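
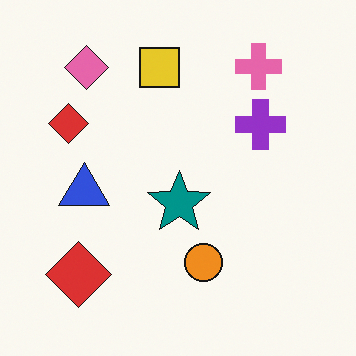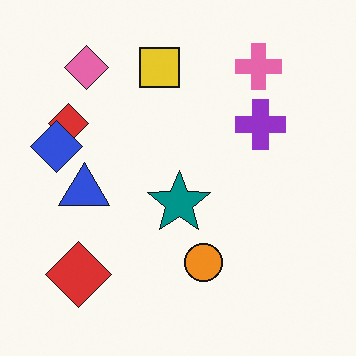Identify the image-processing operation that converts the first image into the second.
Overlaid with an additional blue diamond.

A blue diamond appears in the second image that is absent from the first.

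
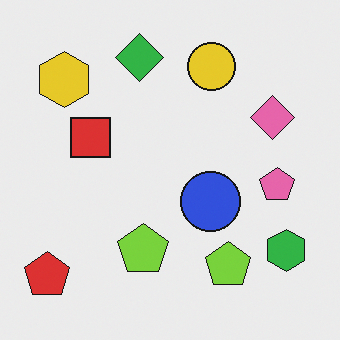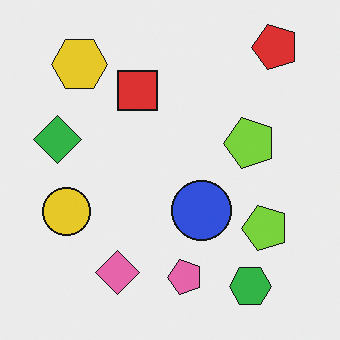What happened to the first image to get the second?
This is the original image transposed (reflected across the top-left ↔ bottom-right diagonal).

Shapes have swapped their row and column positions — what was in the top-right is now in the bottom-left — a diagonal reflection.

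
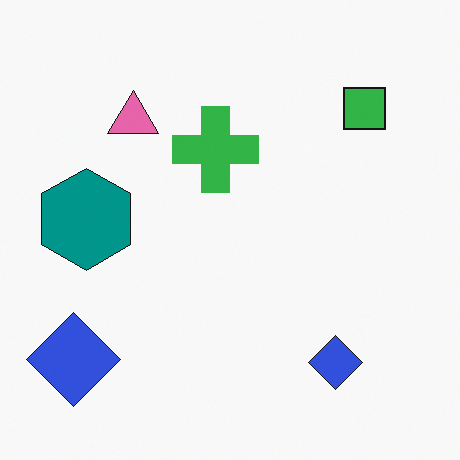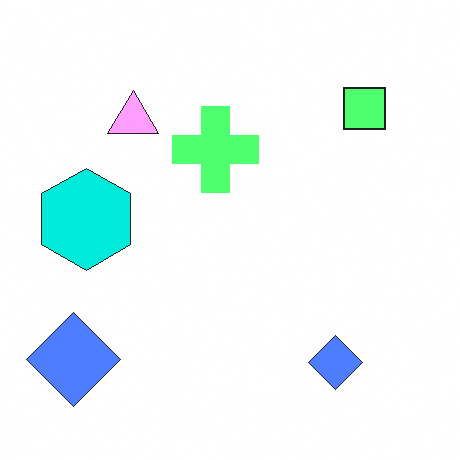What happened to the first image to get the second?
It was substantially brightened.

Every pixel — background and shapes alike — is uniformly brightened.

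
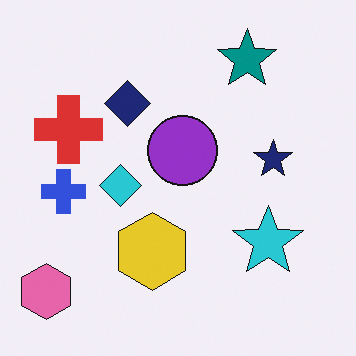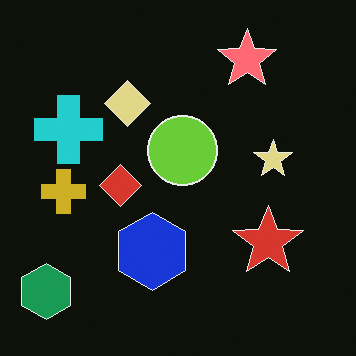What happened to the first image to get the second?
The second image is the first color-inverted (negative).

The light background has become dark and every shape's color is its complement — a photographic negative.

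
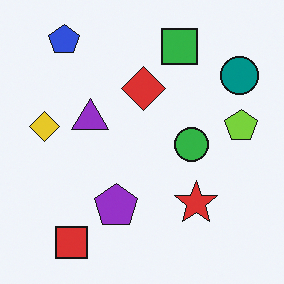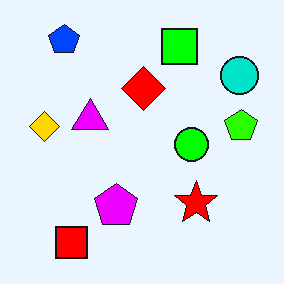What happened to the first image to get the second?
The second image is the first made much more vivid (saturation change).

All colors are more vivid — a global saturation change.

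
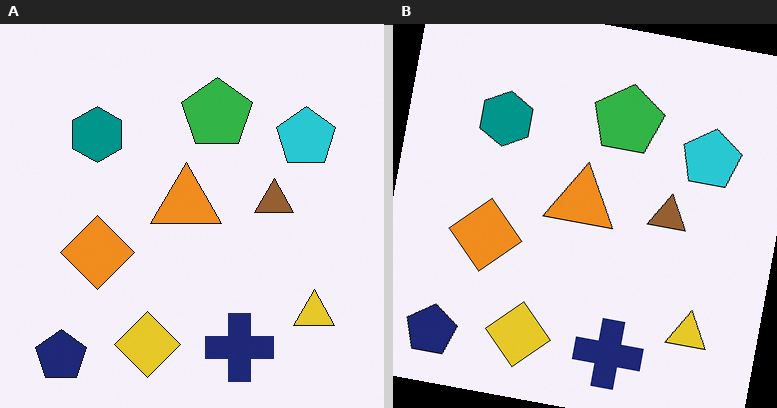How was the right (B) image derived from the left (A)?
This is the original image rotated clockwise by a few degrees.

Every shape is tilted by the same angle and the image corners show triangular fill wedges — a whole-image rotation by a non-right angle.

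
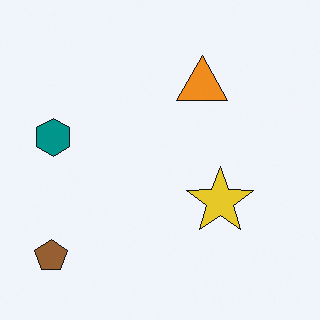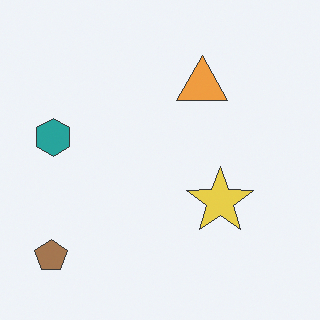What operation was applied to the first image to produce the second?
The second image is the first given slightly reduced contrast.

Tones are pushed toward mid-grey across the whole image — a global contrast change.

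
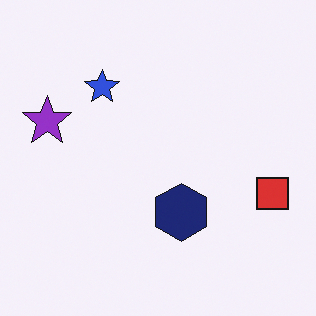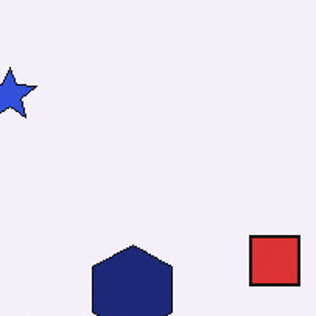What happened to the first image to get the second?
Cropped slightly and scaled back up.

The visible shapes are larger and the field of view is narrower; shapes near the original edges may be partly or wholly outside the frame — a crop-and-rescale.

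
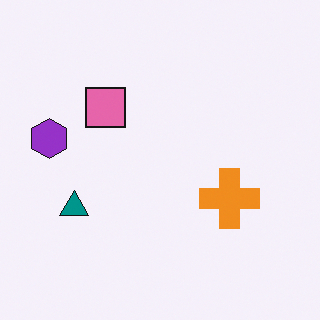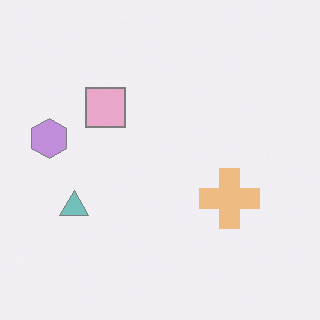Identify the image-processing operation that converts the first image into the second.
It was washed out (contrast reduced).

Tones are pushed toward mid-grey across the whole image — a global contrast change.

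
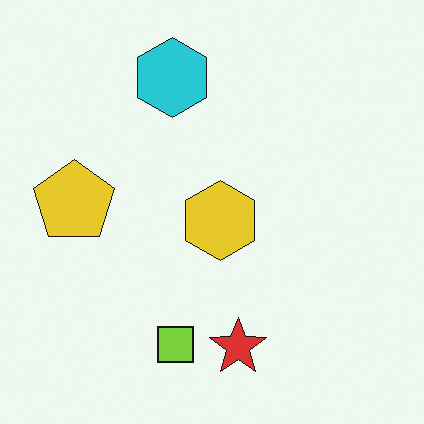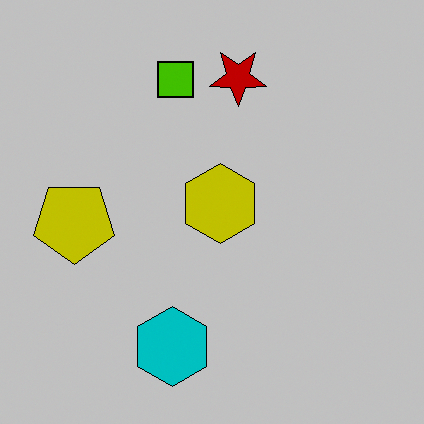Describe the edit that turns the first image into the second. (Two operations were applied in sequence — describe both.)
This is the original image flipped vertically (top ↔ bottom), then aggressively posterized.

The cyan hexagon is in the top of the first image and the bottom of the second — shapes on opposite sides of the horizontal midline have swapped in a mirror flip. Each flat color has snapped to a coarser quantized level — most visibly, the near-white background has dropped to a flat grey.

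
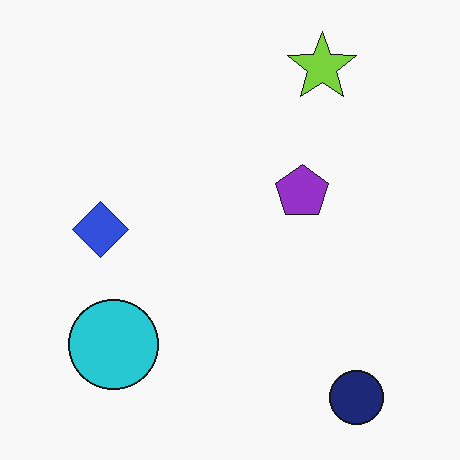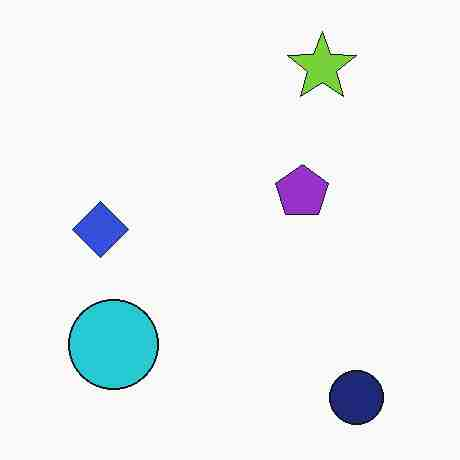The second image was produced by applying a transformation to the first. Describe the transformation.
The transformation is: degraded with heavy JPEG compression.

Blocky 8×8 compression artifacts appear around shape edges and the flat background shows ringing — characteristic JPEG degradation.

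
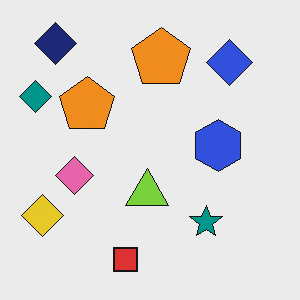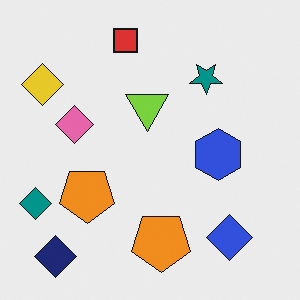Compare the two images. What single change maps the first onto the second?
The second image is the first flipped vertically (top ↔ bottom).

The red square is in the bottom of the first image and the top of the second — shapes on opposite sides of the horizontal midline have swapped in a mirror flip.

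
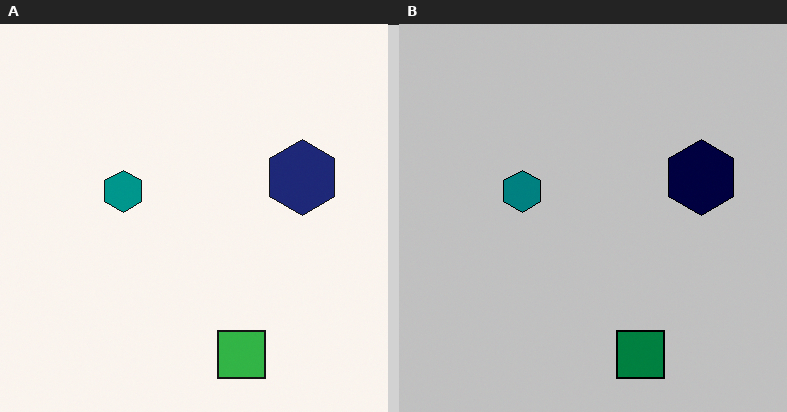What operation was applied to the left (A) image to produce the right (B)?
It was heavily posterized to just a handful of flat colors.

Each flat color has snapped to a coarser quantized level — most visibly, the near-white background has dropped to a flat grey.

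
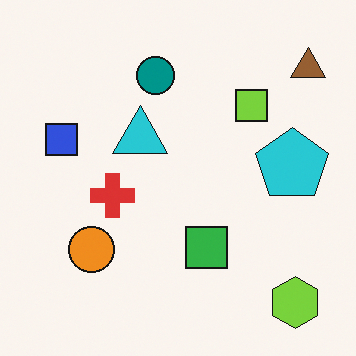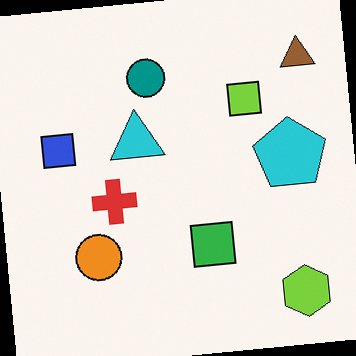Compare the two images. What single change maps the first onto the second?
The second image is the first rotated counter-clockwise by a few degrees.

Every shape is tilted by the same angle and the image corners show triangular fill wedges — a whole-image rotation by a non-right angle.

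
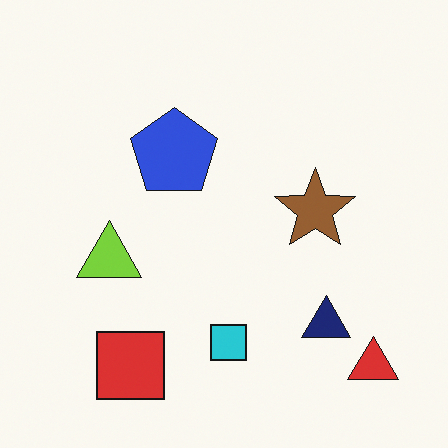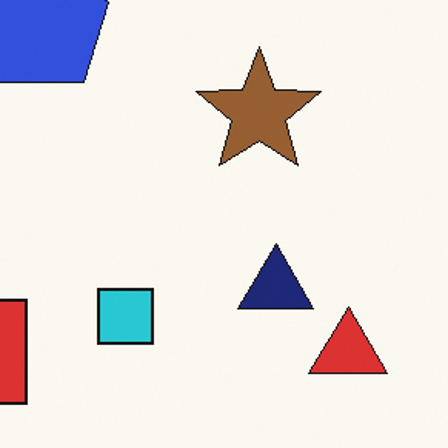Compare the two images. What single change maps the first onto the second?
The second image is the first cropped slightly and scaled back up.

The visible shapes are larger and the field of view is narrower; shapes near the original edges may be partly or wholly outside the frame — a crop-and-rescale.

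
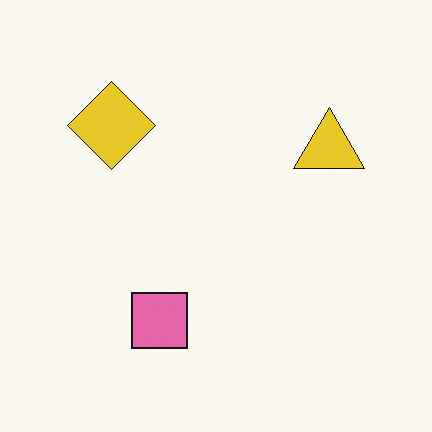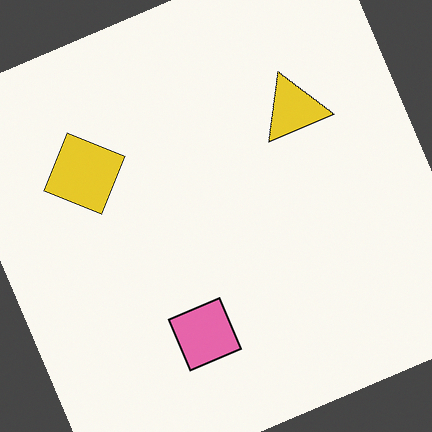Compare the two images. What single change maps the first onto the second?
This is the original image rotated counter-clockwise by a clearly visible amount.

Every shape is tilted by the same angle and the image corners show triangular fill wedges — a whole-image rotation by a non-right angle.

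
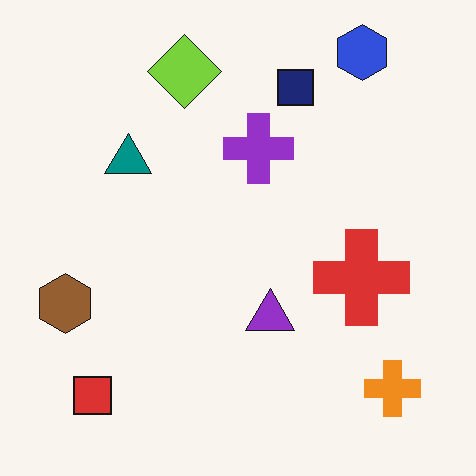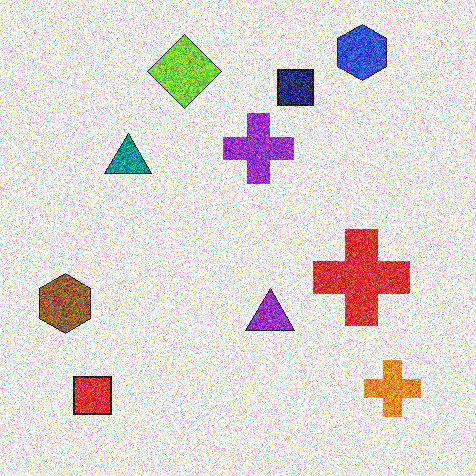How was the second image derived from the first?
It was degraded with heavy additive noise.

Random speckle covers the whole image, including the flat background.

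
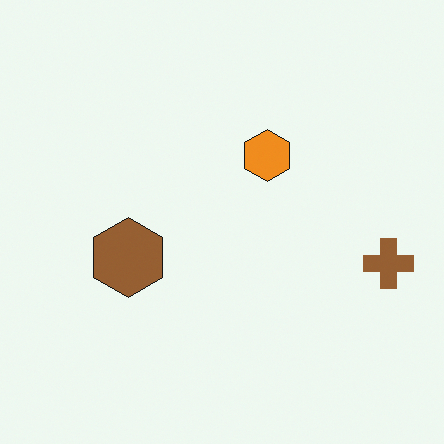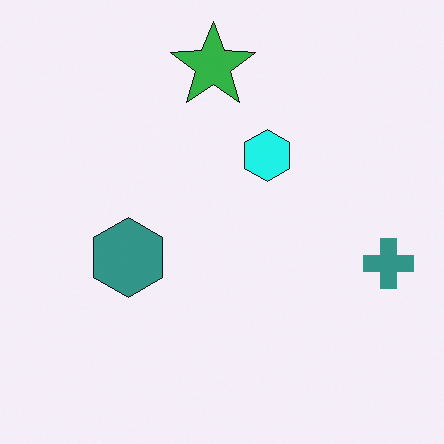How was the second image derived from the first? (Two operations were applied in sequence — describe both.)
It was hue-shifted by a moderate amount, then overlaid with an additional green star.

Every shape's color has rotated by the same amount around the hue wheel — a uniform hue shift. A green star appears in the second image that is absent from the first.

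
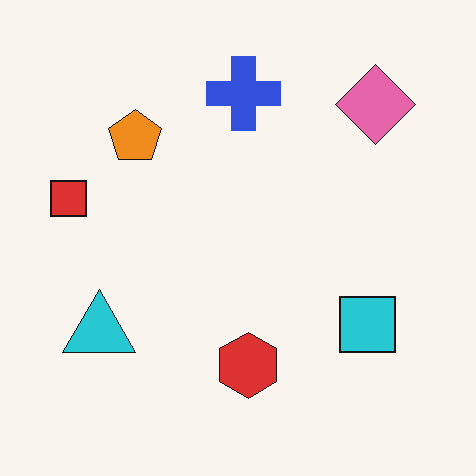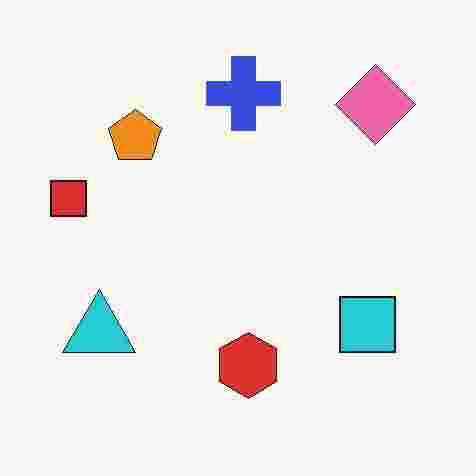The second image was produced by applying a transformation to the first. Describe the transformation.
This is the original image heavily JPEG-compressed with obvious blocking artifacts.

Blocky 8×8 compression artifacts appear around shape edges and the flat background shows ringing — characteristic JPEG degradation.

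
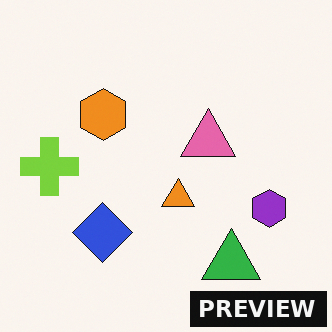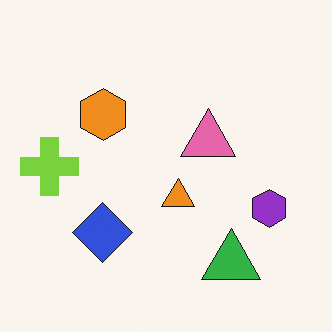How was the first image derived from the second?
The image was watermarked with the text "PREVIEW" in the lower-right corner.

A dark label reading "PREVIEW" appears in the lower-right corner.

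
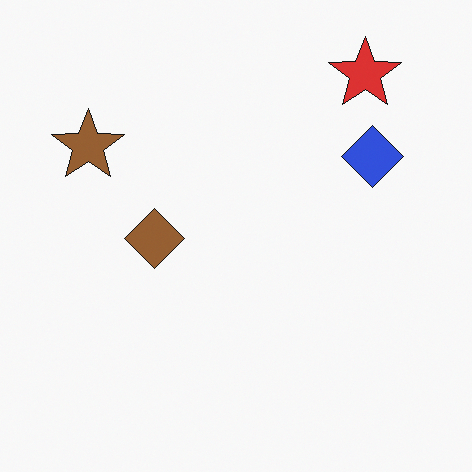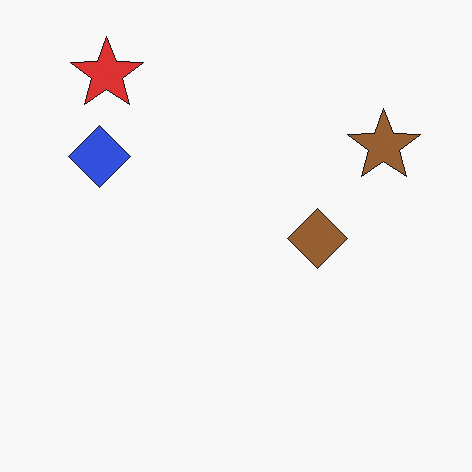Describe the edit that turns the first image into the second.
The image was flipped horizontally (left ↔ right).

The brown star is in the top-left of the first image and the top-right of the second — shapes on opposite sides of the vertical midline have swapped in a mirror flip.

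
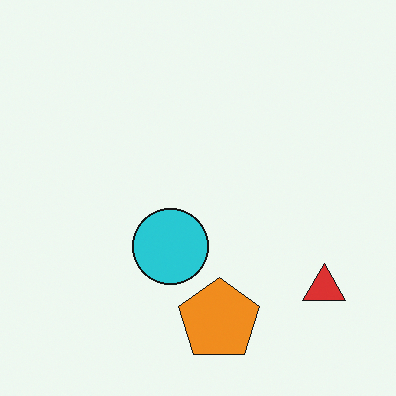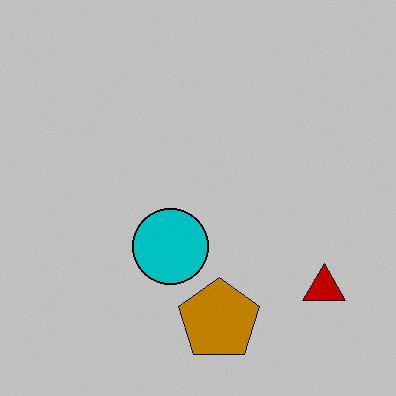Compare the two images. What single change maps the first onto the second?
The image was heavily posterized to just a handful of flat colors.

Each flat color has snapped to a coarser quantized level — most visibly, the near-white background has dropped to a flat grey.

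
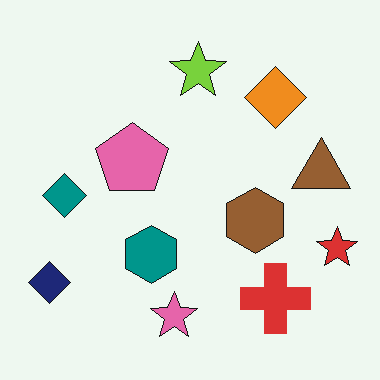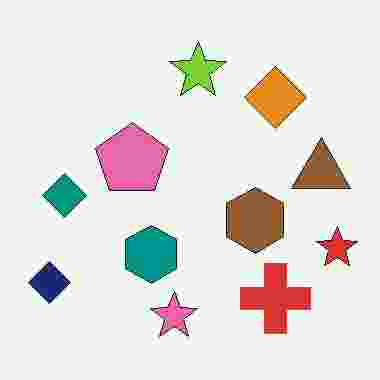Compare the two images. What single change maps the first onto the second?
The second image is the first heavily JPEG-compressed with obvious blocking artifacts.

Blocky 8×8 compression artifacts appear around shape edges and the flat background shows ringing — characteristic JPEG degradation.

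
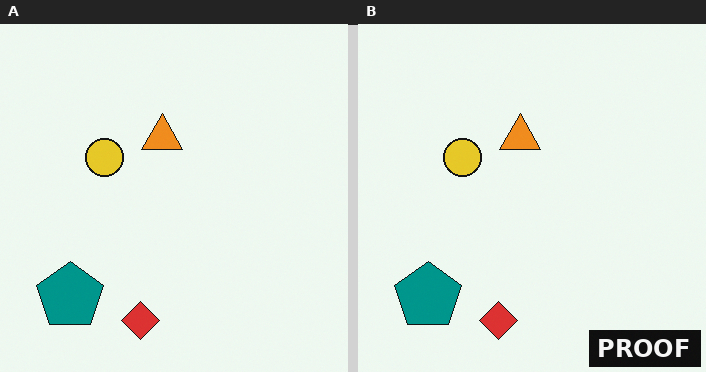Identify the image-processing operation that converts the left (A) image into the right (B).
The right (B) image is the left (A) watermarked with the text "PROOF" in the lower-right corner.

A dark label reading "PROOF" appears in the lower-right corner.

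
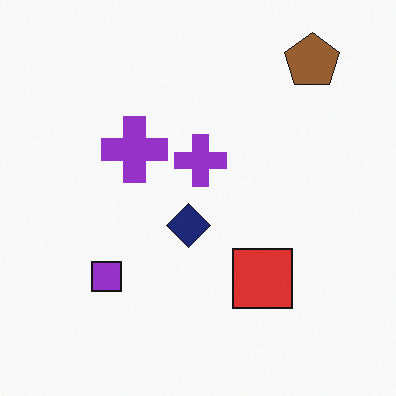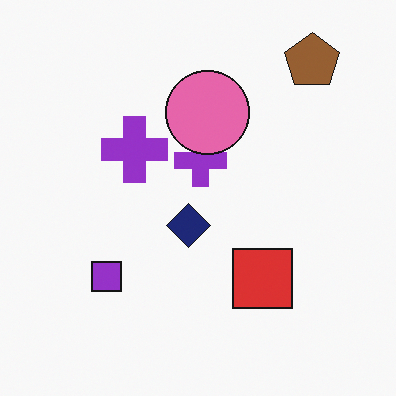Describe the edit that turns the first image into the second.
It was overlaid with an additional pink circle.

A pink circle appears in the second image that is absent from the first.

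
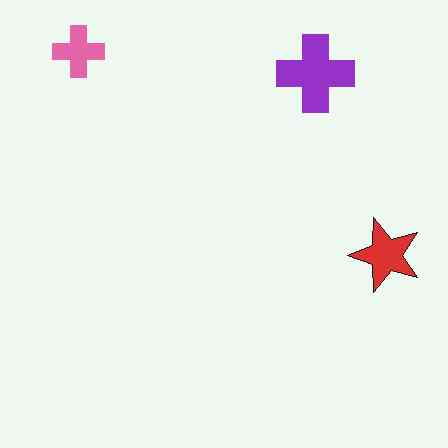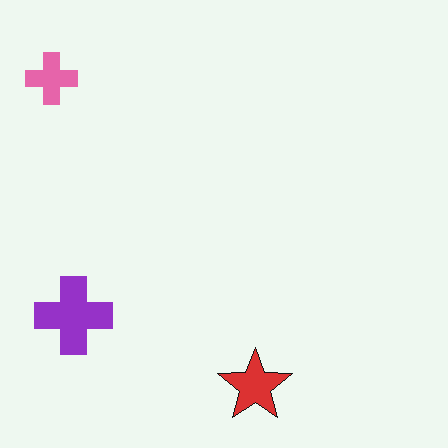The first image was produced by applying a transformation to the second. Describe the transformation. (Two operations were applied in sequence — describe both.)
This is the original image JPEG-compressed with visible artifacts, then transposed (reflected across the top-left ↔ bottom-right diagonal).

Blocky 8×8 compression artifacts appear around shape edges and the flat background shows ringing — characteristic JPEG degradation. Shapes have swapped their row and column positions — what was in the top-right is now in the bottom-left — a diagonal reflection.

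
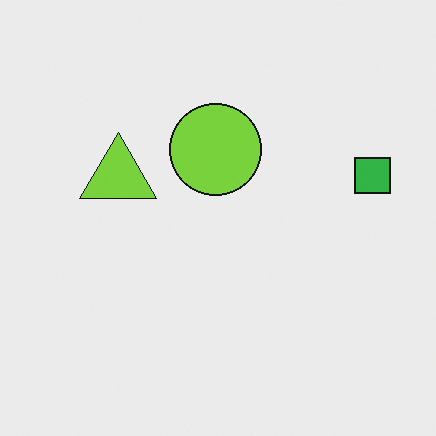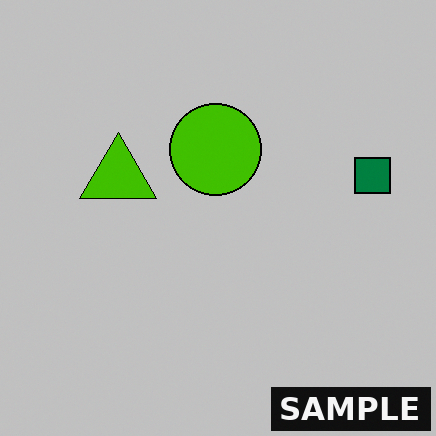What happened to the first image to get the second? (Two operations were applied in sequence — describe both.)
The transformation is: aggressively posterized, then watermarked with the text "SAMPLE" in the lower-right corner.

Each flat color has snapped to a coarser quantized level — most visibly, the near-white background has dropped to a flat grey. A dark label reading "SAMPLE" appears in the lower-right corner.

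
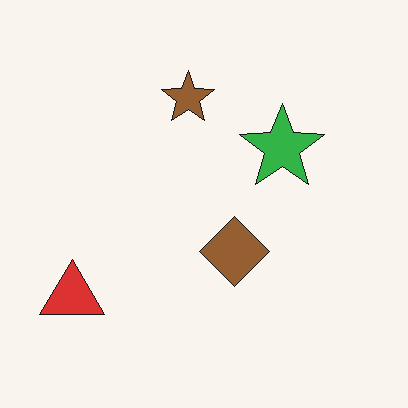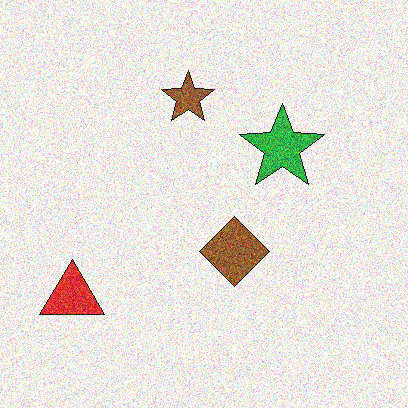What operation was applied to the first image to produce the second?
It was degraded with heavy additive noise.

Random speckle covers the whole image, including the flat background.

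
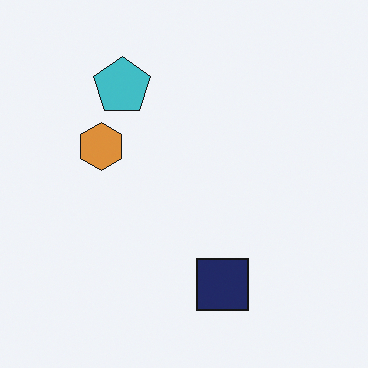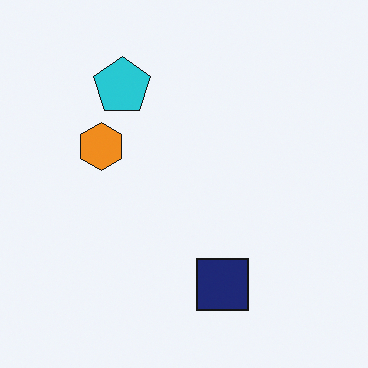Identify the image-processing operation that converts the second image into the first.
The first image is the second slightly desaturated.

All colors are more muted and greyish — a global saturation change.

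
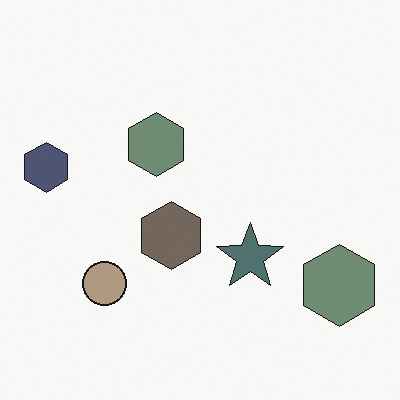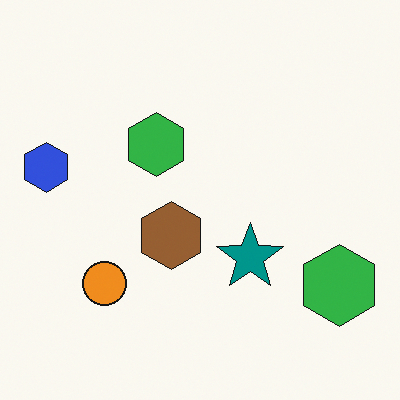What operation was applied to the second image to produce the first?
Made much more muted (saturation change).

All colors are more muted and greyish — a global saturation change.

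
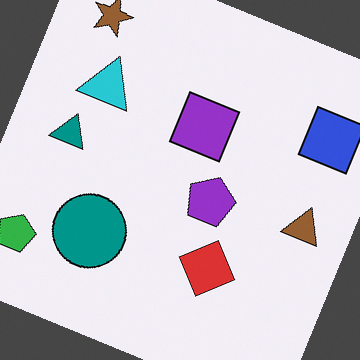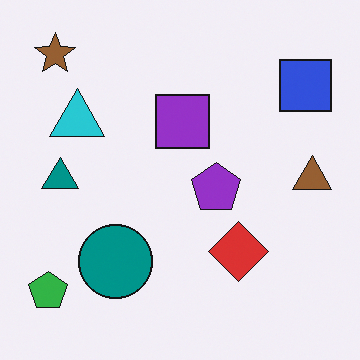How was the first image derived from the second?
This is the original image rotated clockwise by a moderate amount.

Every shape is tilted by the same angle and the image corners show triangular fill wedges — a whole-image rotation by a non-right angle.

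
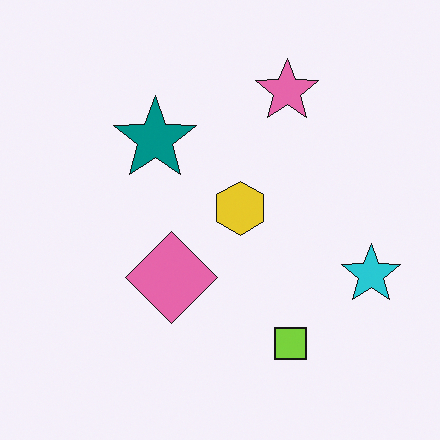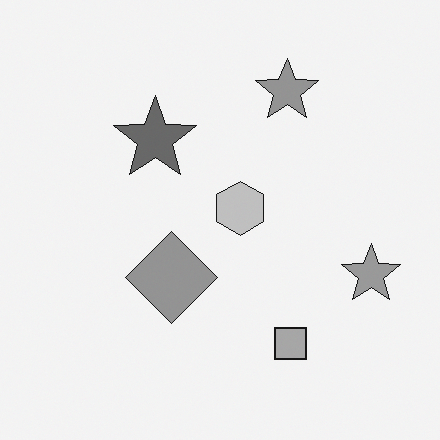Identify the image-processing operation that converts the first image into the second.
The second image is the first converted to grayscale.

All color is removed — every shape is now a shade of grey.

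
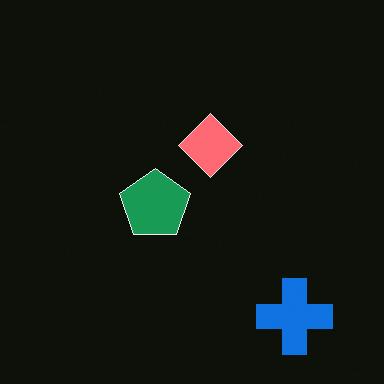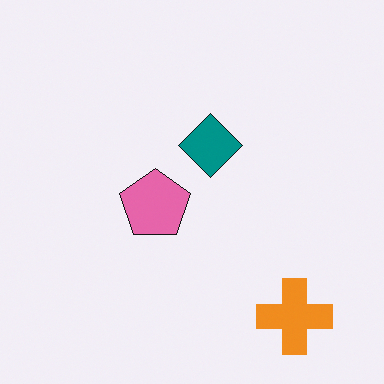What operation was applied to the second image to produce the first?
The image was color-inverted (negative).

The light background has become dark and every shape's color is its complement — a photographic negative.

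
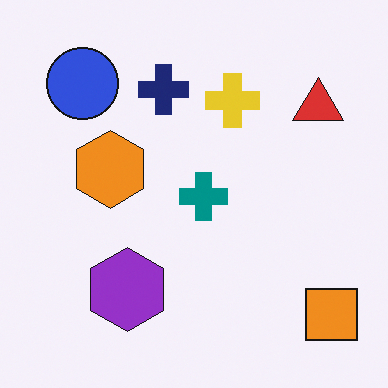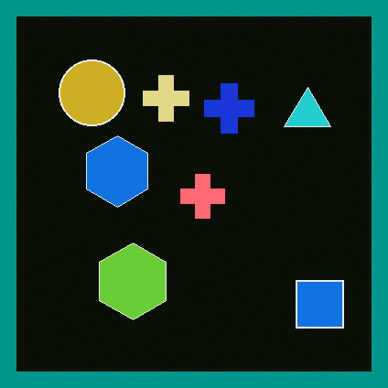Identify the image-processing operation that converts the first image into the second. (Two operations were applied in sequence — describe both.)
Color-inverted (negative), then framed with a teal border.

The light background has become dark and every shape's color is its complement — a photographic negative. A solid teal frame runs around the edge of the second image, with the content slightly shrunk inside it.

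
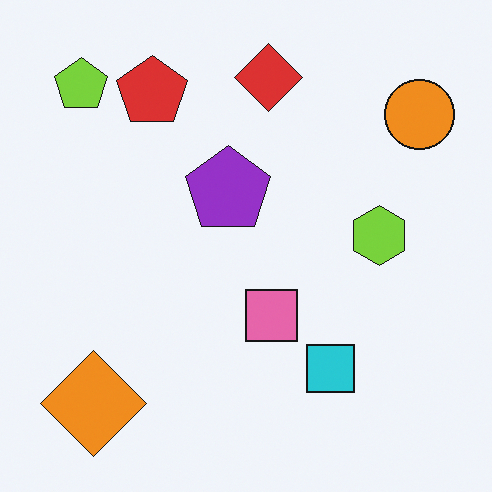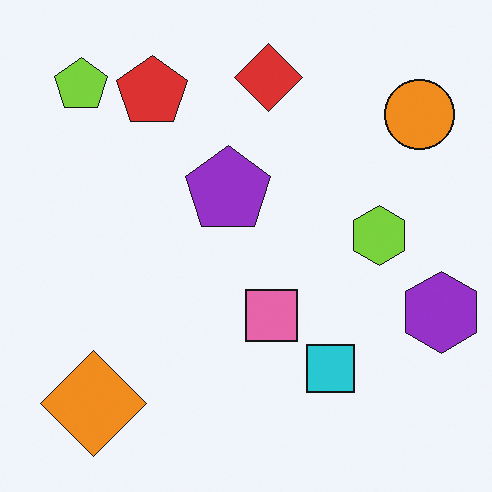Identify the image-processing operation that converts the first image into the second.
The second image is the first overlaid with an additional purple hexagon.

A purple hexagon appears in the second image that is absent from the first.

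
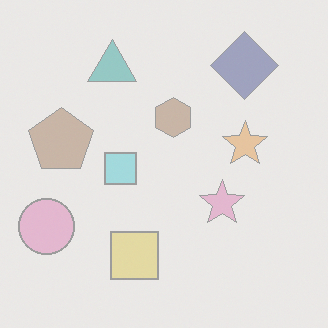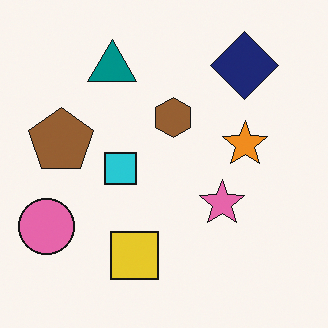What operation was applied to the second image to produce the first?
The image was washed out (contrast reduced).

Tones are pushed toward mid-grey across the whole image — a global contrast change.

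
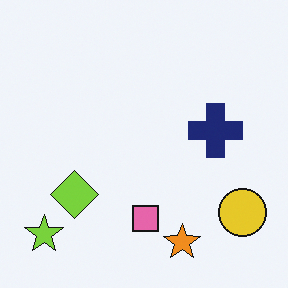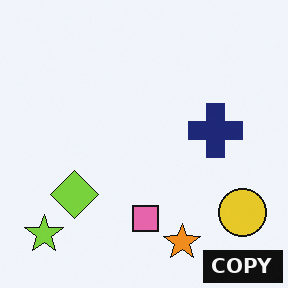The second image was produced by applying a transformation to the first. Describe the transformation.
Watermarked with the text "COPY" in the lower-right corner.

A dark label reading "COPY" appears in the lower-right corner.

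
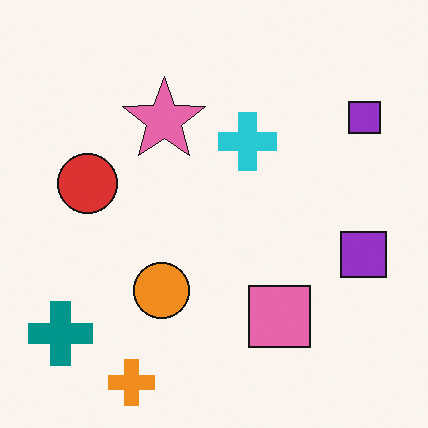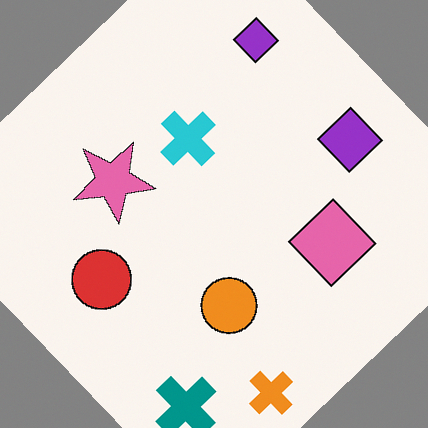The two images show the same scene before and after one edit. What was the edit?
Rotated counter-clockwise by a large amount — several tens of degrees.

Every shape is tilted by the same angle and the image corners show triangular fill wedges — a whole-image rotation by a non-right angle.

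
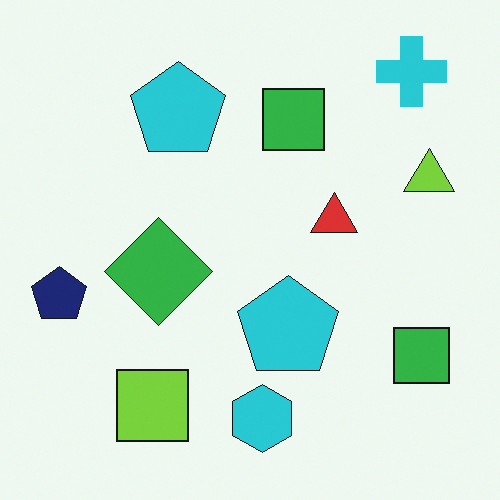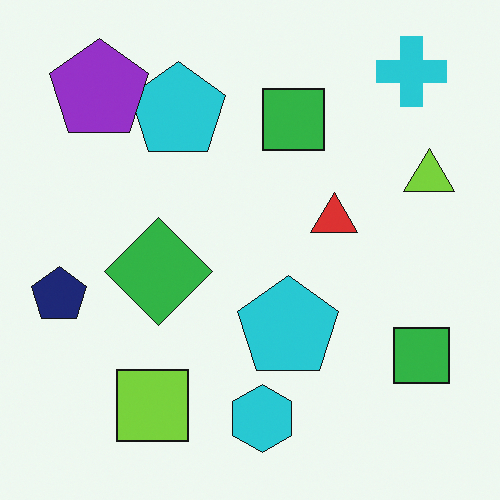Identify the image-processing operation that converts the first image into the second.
This is the original image overlaid with an additional purple pentagon.

A purple pentagon appears in the second image that is absent from the first.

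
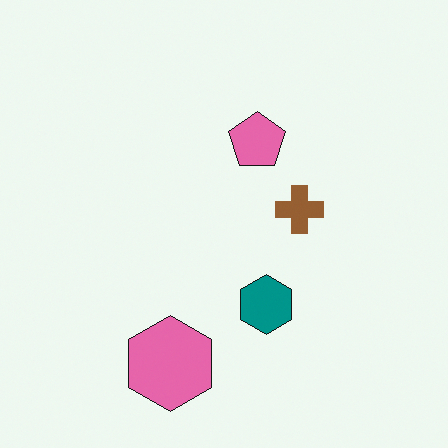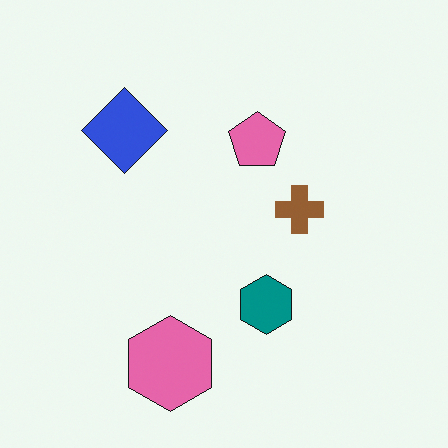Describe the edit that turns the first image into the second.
The image was overlaid with an additional blue diamond.

A blue diamond appears in the second image that is absent from the first.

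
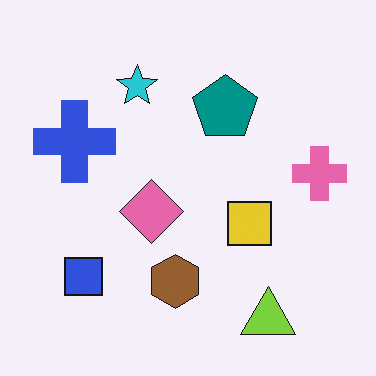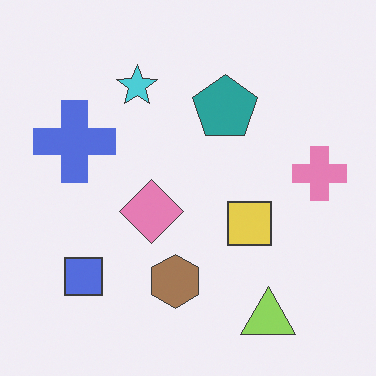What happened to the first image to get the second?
The transformation is: given slightly reduced contrast.

Tones are pushed toward mid-grey across the whole image — a global contrast change.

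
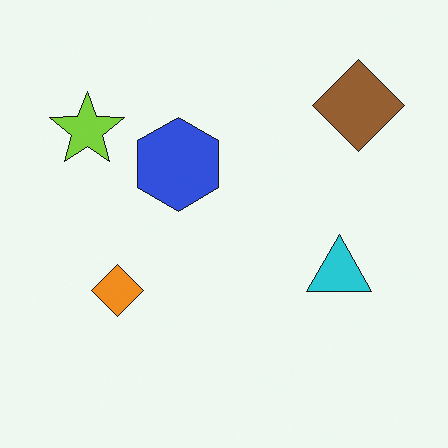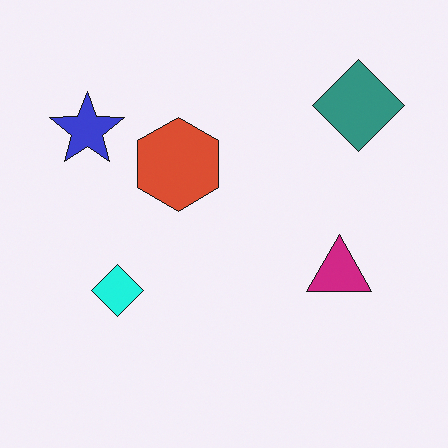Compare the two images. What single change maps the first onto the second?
Hue-shifted noticeably.

Every shape's color has rotated by the same amount around the hue wheel — a uniform hue shift.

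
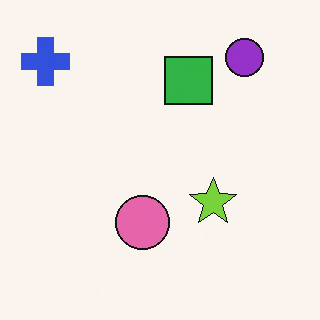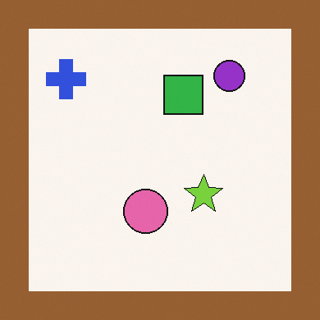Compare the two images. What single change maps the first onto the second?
Framed with a brown border.

A solid brown frame runs around the edge of the second image, with the content slightly shrunk inside it.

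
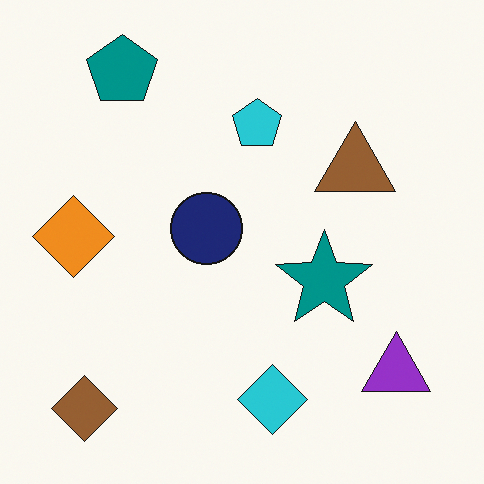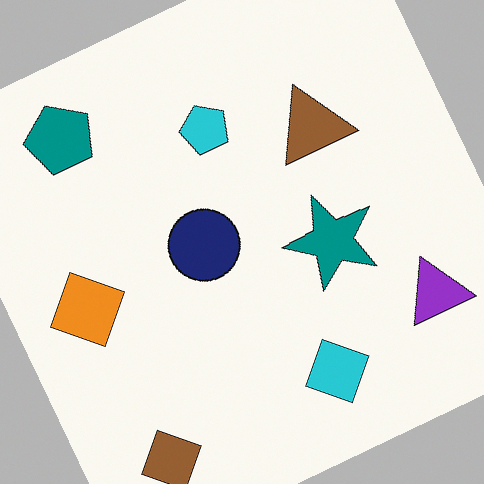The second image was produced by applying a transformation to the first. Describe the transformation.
This is the original image rotated counter-clockwise by a moderate amount.

Every shape is tilted by the same angle and the image corners show triangular fill wedges — a whole-image rotation by a non-right angle.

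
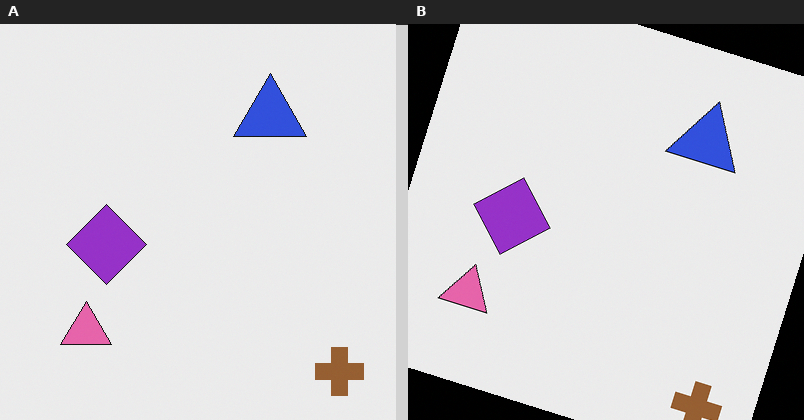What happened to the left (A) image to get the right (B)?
The right (B) image is the left (A) rotated clockwise by a clearly visible amount.

Every shape is tilted by the same angle and the image corners show triangular fill wedges — a whole-image rotation by a non-right angle.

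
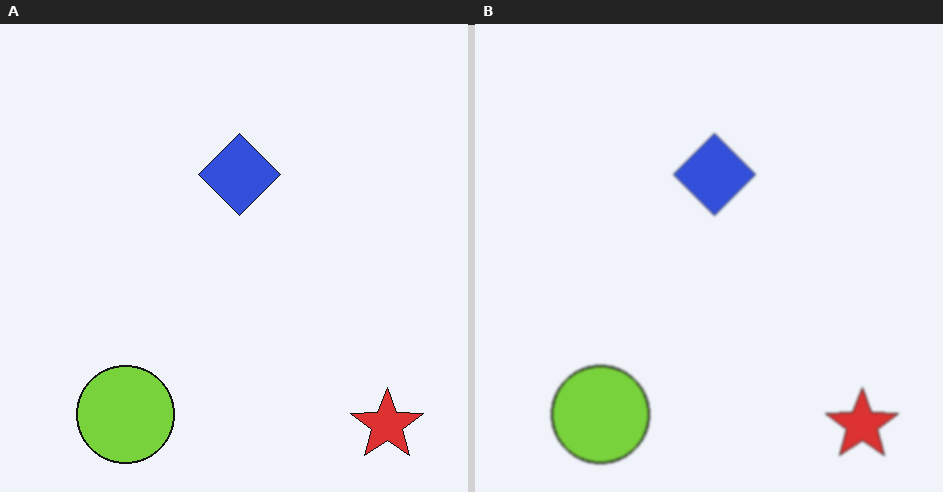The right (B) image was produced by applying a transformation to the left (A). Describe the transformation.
Slightly softened.

Shape edges and outlines are uniformly softened across the whole image.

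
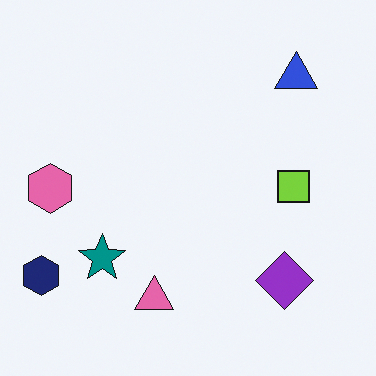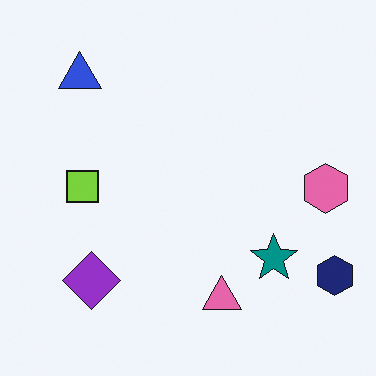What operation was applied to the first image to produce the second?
Flipped horizontally (left ↔ right).

The navy hexagon is in the bottom-left of the first image and the bottom-right of the second — shapes on opposite sides of the vertical midline have swapped in a mirror flip.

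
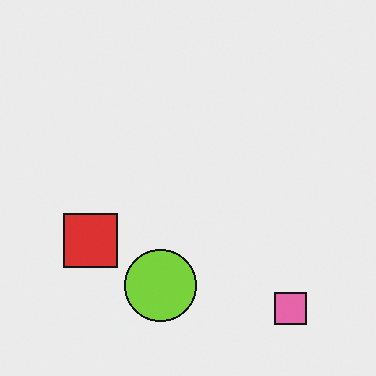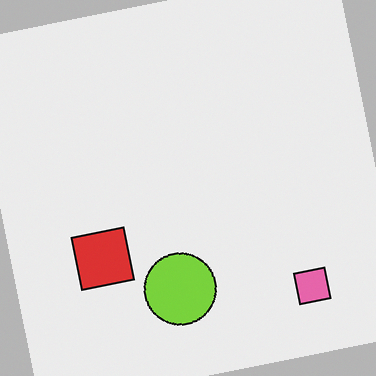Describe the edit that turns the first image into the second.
The image was rotated counter-clockwise by a few degrees.

Every shape is tilted by the same angle and the image corners show triangular fill wedges — a whole-image rotation by a non-right angle.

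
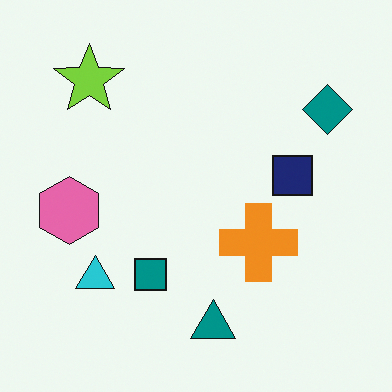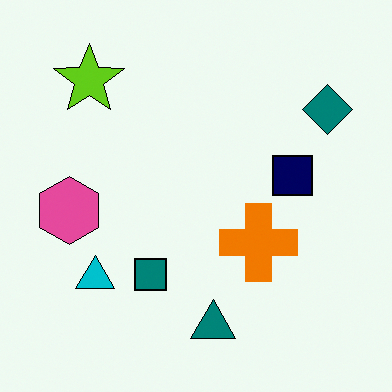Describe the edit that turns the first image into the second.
The transformation is: given slightly increased contrast.

Tones are pushed away from mid-grey across the whole image — a global contrast change.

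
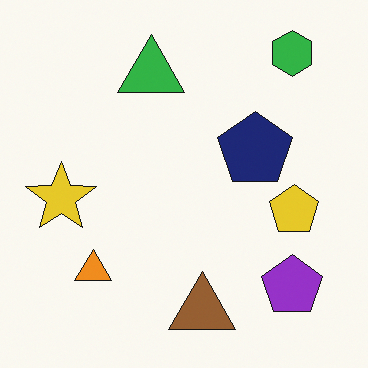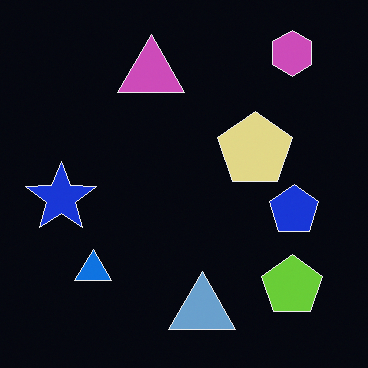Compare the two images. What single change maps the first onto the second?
The second image is the first color-inverted (negative).

The light background has become dark and every shape's color is its complement — a photographic negative.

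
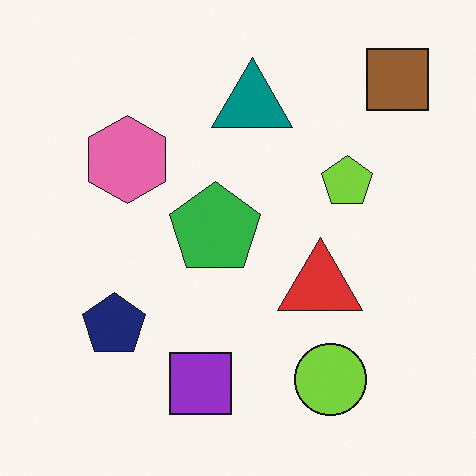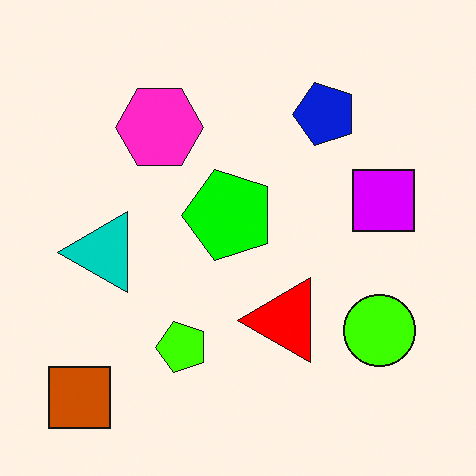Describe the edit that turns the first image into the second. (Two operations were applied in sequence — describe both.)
Transposed (reflected across the top-left ↔ bottom-right diagonal), then heavily oversaturated.

Shapes have swapped their row and column positions — what was in the top-right is now in the bottom-left — a diagonal reflection. All colors are more vivid — a global saturation change.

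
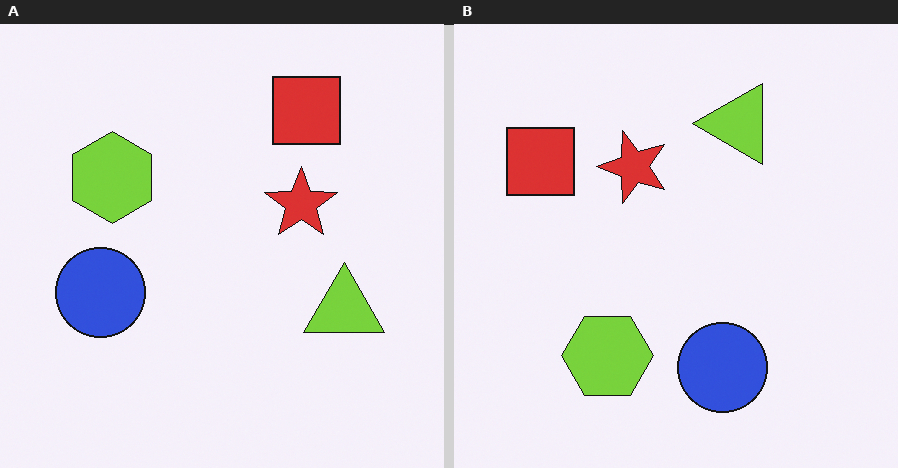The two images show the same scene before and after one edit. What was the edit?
The transformation is: rotated 90° counter-clockwise.

The red square sits in the top-right of the left (A) image and the top-left of the right (B) — consistent with a whole-image 90° counter-clockwise rotation.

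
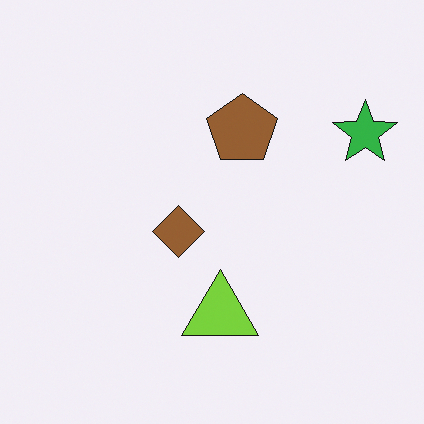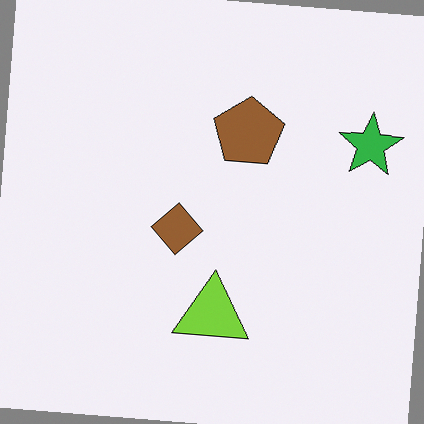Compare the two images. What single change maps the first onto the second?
It was rotated clockwise by a slight angle.

Every shape is tilted by the same angle and the image corners show triangular fill wedges — a whole-image rotation by a non-right angle.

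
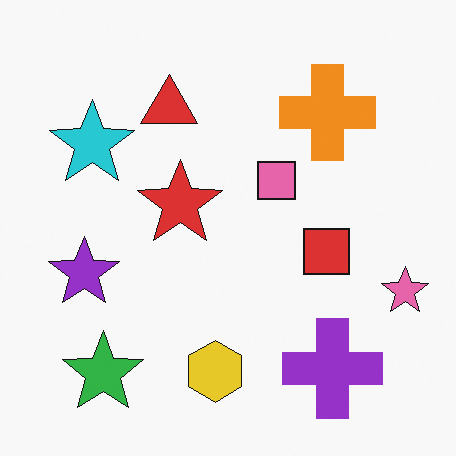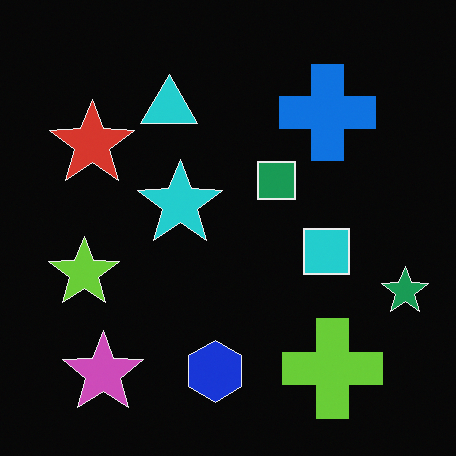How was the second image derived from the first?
This is the original image color-inverted (negative).

The light background has become dark and every shape's color is its complement — a photographic negative.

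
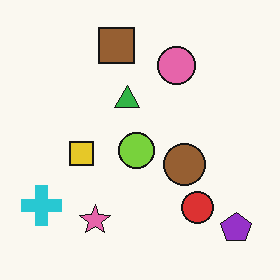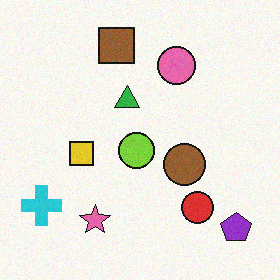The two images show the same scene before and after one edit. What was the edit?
It was degraded with subtle gaussian noise.

Random speckle covers the whole image, including the flat background.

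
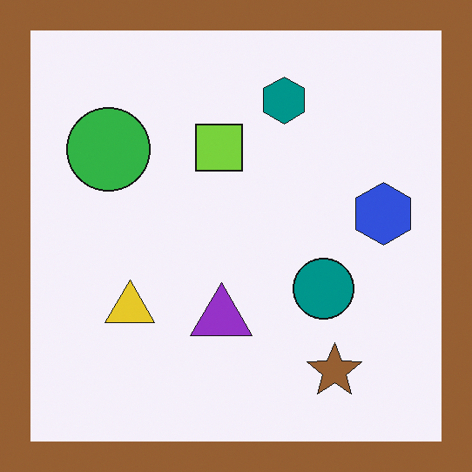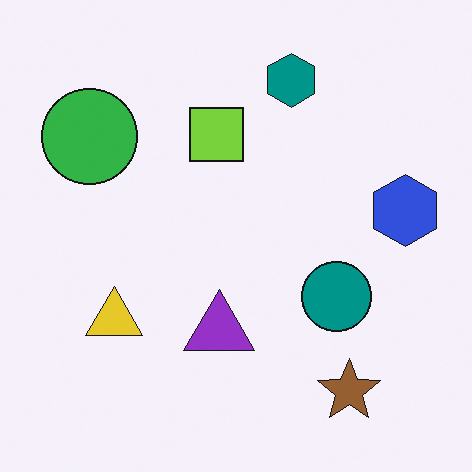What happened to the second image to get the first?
The transformation is: framed with a brown border.

A solid brown frame runs around the edge of the first image, with the content slightly shrunk inside it.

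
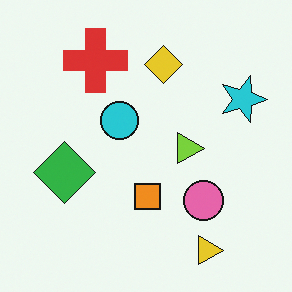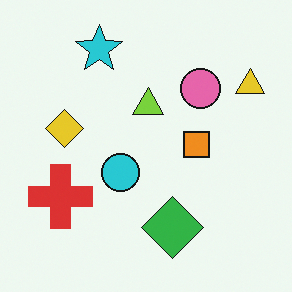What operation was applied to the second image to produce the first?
The image was rotated 90° clockwise.

The yellow triangle sits in the top-right of the second image and the bottom-right of the first — consistent with a whole-image 90° clockwise rotation.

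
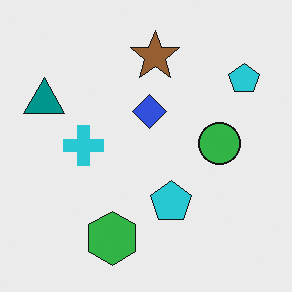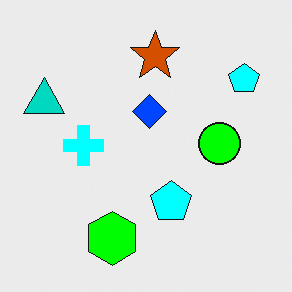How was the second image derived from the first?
This is the original image heavily oversaturated.

All colors are more vivid — a global saturation change.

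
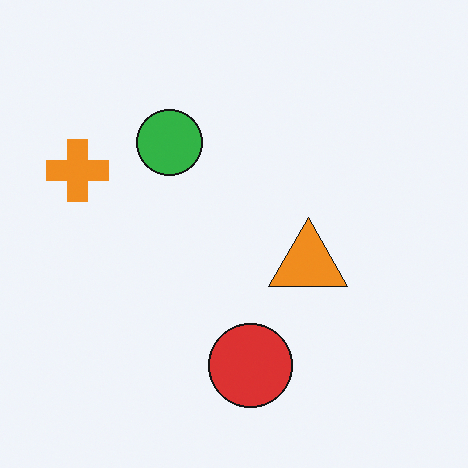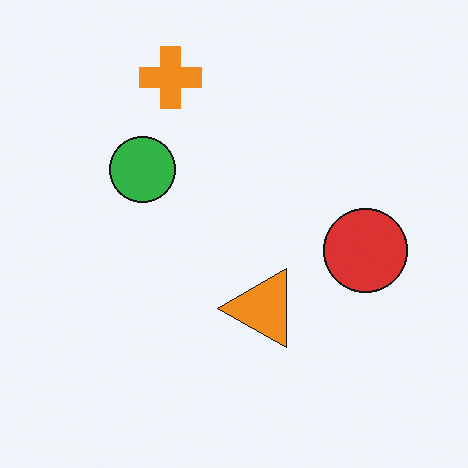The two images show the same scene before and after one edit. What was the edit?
The second image is the first transposed (reflected across the top-left ↔ bottom-right diagonal).

Shapes have swapped their row and column positions — what was in the top-right is now in the bottom-left — a diagonal reflection.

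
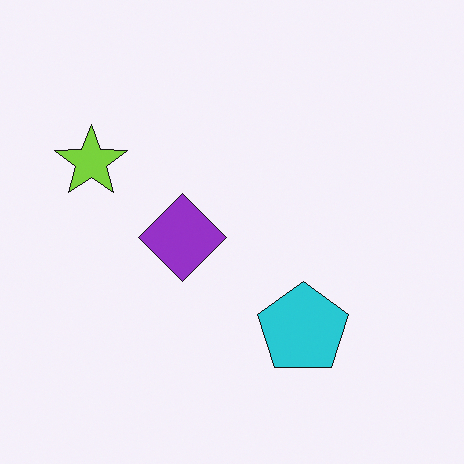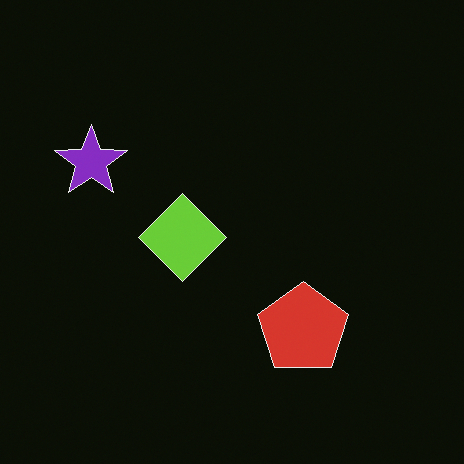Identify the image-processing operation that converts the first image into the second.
The second image is the first color-inverted (negative).

The light background has become dark and every shape's color is its complement — a photographic negative.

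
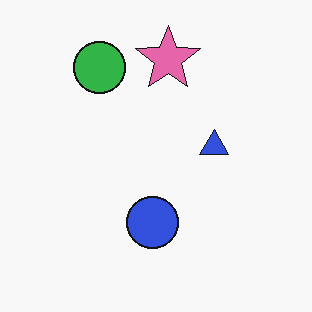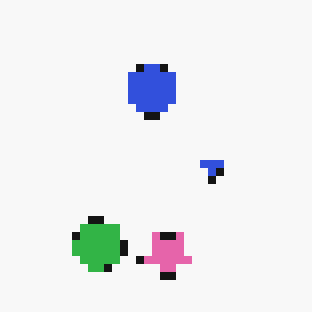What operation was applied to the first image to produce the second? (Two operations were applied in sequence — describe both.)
The second image is the first pixelated into visible square blocks, then flipped vertically (top ↔ bottom).

Shapes are reduced to large square blocks; fine edges and outlines are lost — a downscale-then-upscale (mosaic) effect. The pink star is in the top of the first image and the bottom of the second — shapes on opposite sides of the horizontal midline have swapped in a mirror flip.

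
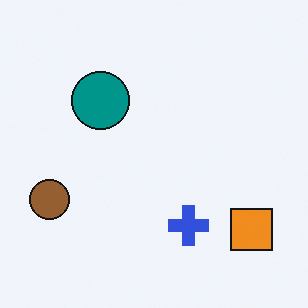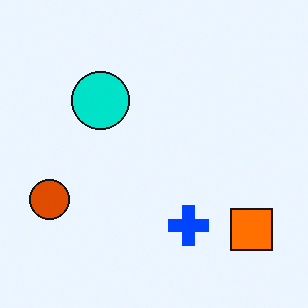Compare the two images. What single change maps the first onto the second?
It was made much more vivid (saturation change).

All colors are more vivid — a global saturation change.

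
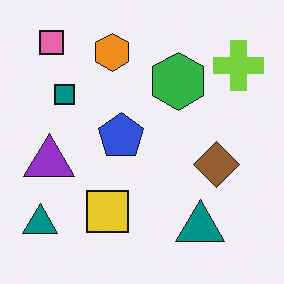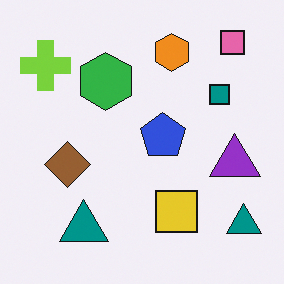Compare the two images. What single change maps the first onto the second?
The image was flipped horizontally (left ↔ right).

The lime cross is in the top-right of the first image and the top-left of the second — shapes on opposite sides of the vertical midline have swapped in a mirror flip.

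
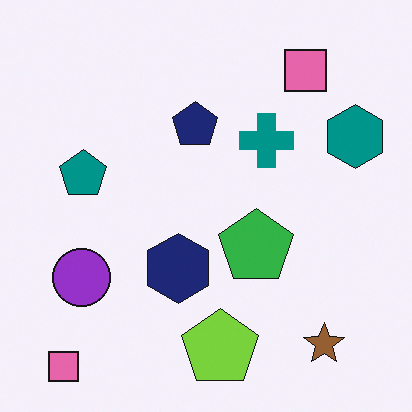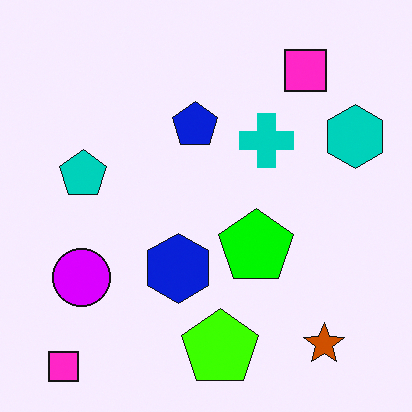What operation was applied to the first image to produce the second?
The image was heavily oversaturated.

All colors are more vivid — a global saturation change.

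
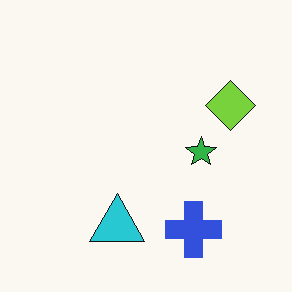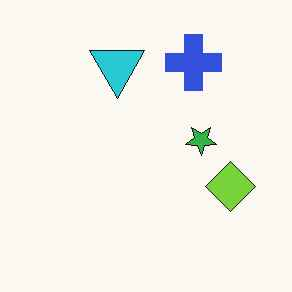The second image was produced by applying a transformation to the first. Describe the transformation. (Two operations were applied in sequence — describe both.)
The second image is the first flipped vertically (top ↔ bottom), then JPEG-compressed with visible artifacts.

The blue cross is in the bottom of the first image and the top of the second — shapes on opposite sides of the horizontal midline have swapped in a mirror flip. Blocky 8×8 compression artifacts appear around shape edges and the flat background shows ringing — characteristic JPEG degradation.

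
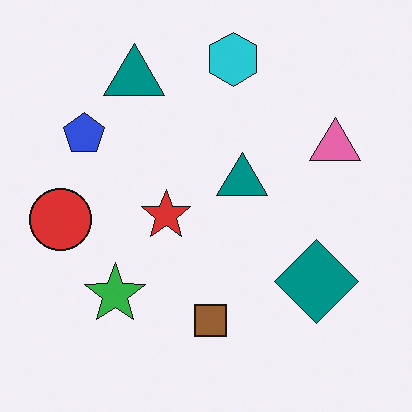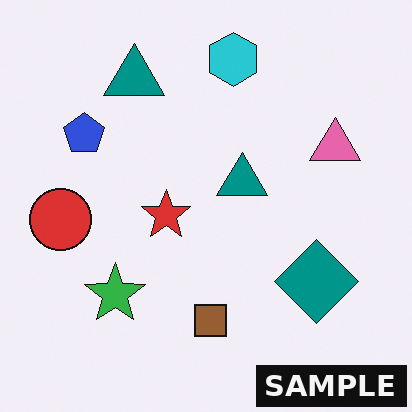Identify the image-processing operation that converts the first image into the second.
It was watermarked with the text "SAMPLE" in the lower-right corner.

A dark label reading "SAMPLE" appears in the lower-right corner.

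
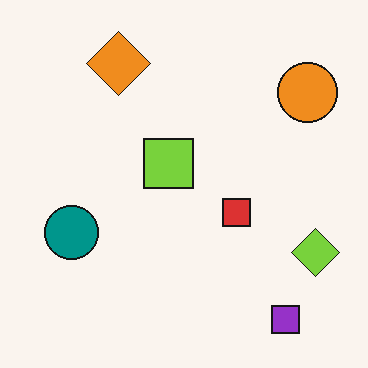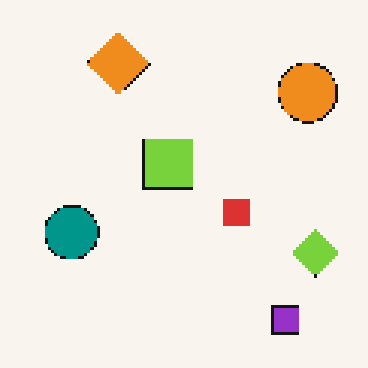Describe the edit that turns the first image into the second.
Lightly pixelated (a mild mosaic effect).

Shapes are reduced to large square blocks; fine edges and outlines are lost — a downscale-then-upscale (mosaic) effect.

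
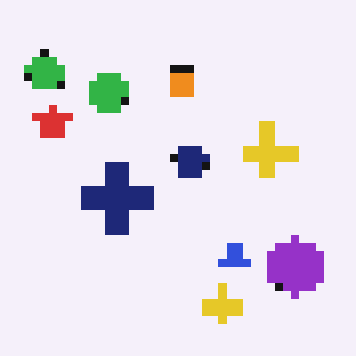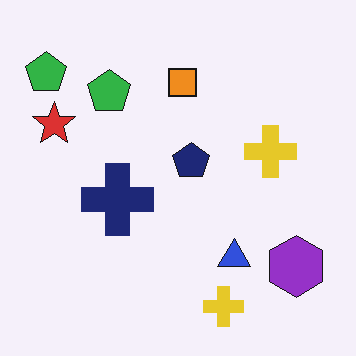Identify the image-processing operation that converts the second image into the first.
It was moderately pixelated.

Shapes are reduced to large square blocks; fine edges and outlines are lost — a downscale-then-upscale (mosaic) effect.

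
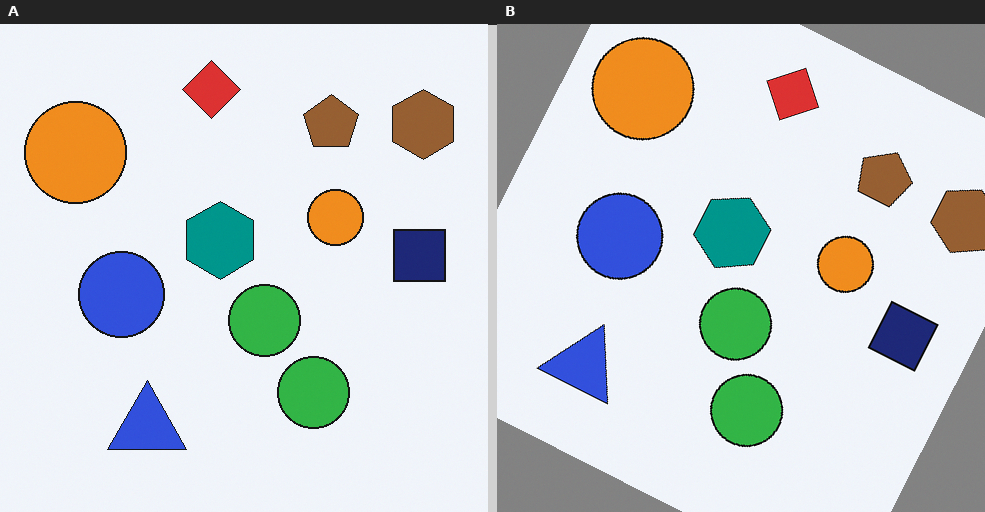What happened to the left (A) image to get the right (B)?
This is the original image rotated clockwise by a moderate amount.

Every shape is tilted by the same angle and the image corners show triangular fill wedges — a whole-image rotation by a non-right angle.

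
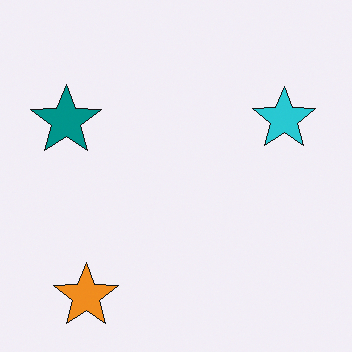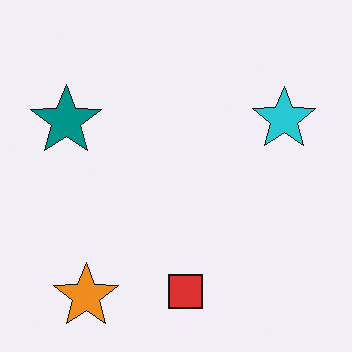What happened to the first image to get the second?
Overlaid with an additional red square.

A red square appears in the second image that is absent from the first.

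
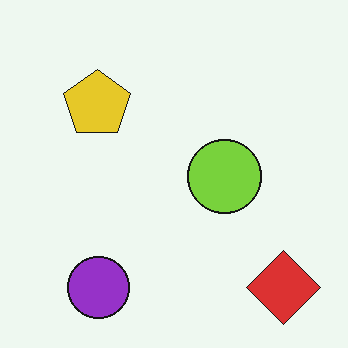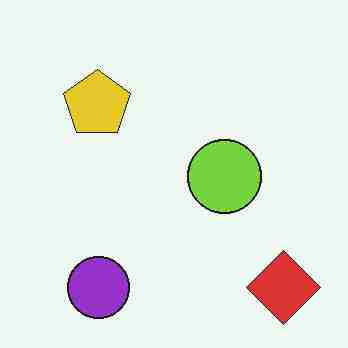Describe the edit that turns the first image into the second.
The second image is the first heavily JPEG-compressed with obvious blocking artifacts.

Blocky 8×8 compression artifacts appear around shape edges and the flat background shows ringing — characteristic JPEG degradation.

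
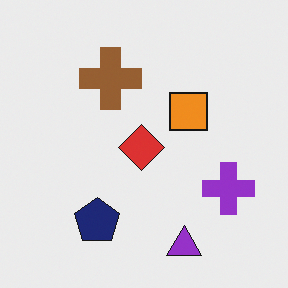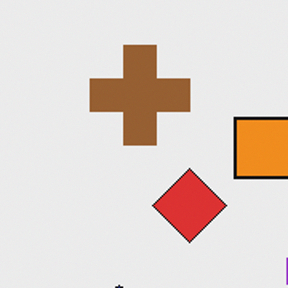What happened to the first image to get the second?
The transformation is: cropped slightly and scaled back up.

The visible shapes are larger and the field of view is narrower; shapes near the original edges may be partly or wholly outside the frame — a crop-and-rescale.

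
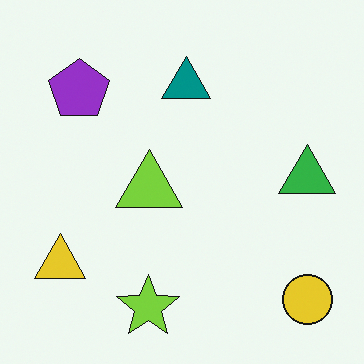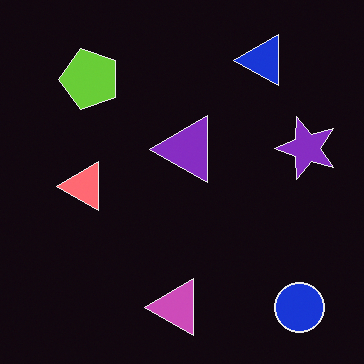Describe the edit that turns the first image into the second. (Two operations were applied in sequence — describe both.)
The second image is the first color-inverted (negative), then transposed (reflected across the top-left ↔ bottom-right diagonal).

The light background has become dark and every shape's color is its complement — a photographic negative. Shapes have swapped their row and column positions — what was in the top-right is now in the bottom-left — a diagonal reflection.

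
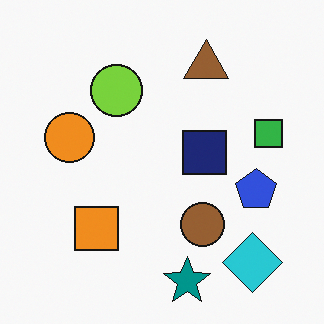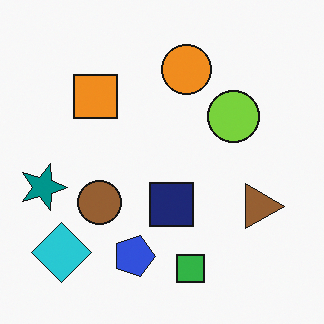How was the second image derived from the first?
The image was rotated 90° clockwise.

The cyan diamond sits in the bottom-right of the first image and the bottom-left of the second — consistent with a whole-image 90° clockwise rotation.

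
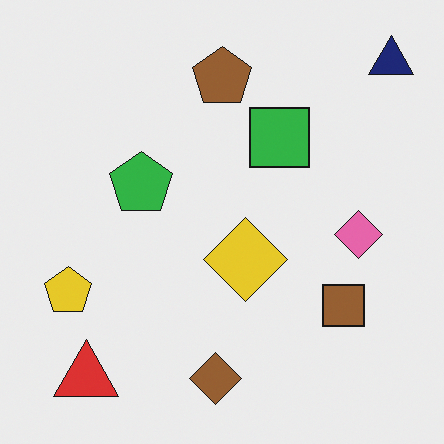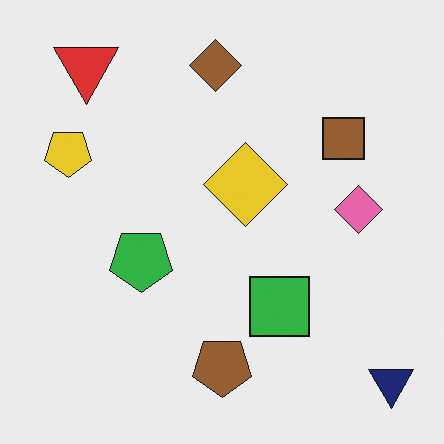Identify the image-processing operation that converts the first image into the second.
This is the original image flipped vertically (top ↔ bottom).

The navy triangle is in the top-right of the first image and the bottom-right of the second — shapes on opposite sides of the horizontal midline have swapped in a mirror flip.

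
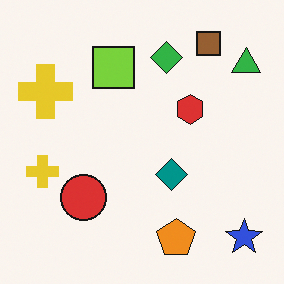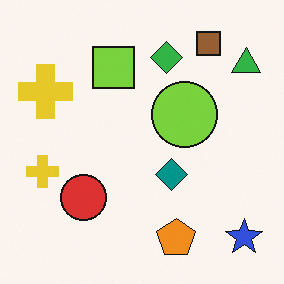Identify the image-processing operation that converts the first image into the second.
The image was overlaid with an additional lime circle.

A lime circle appears in the second image that is absent from the first.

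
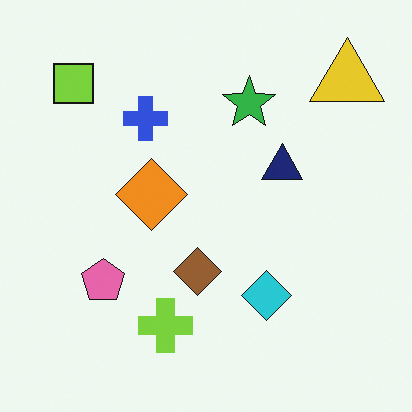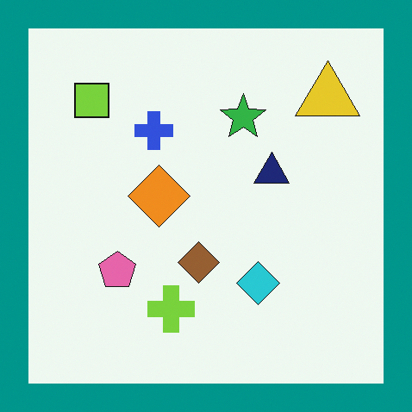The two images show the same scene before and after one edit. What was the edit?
The second image is the first framed with a teal border.

A solid teal frame runs around the edge of the second image, with the content slightly shrunk inside it.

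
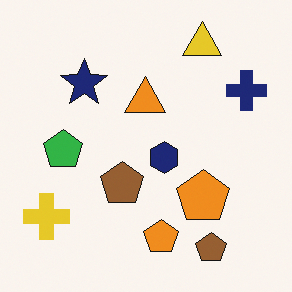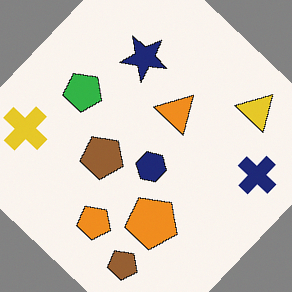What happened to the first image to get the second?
It was rotated clockwise by a large amount — several tens of degrees.

Every shape is tilted by the same angle and the image corners show triangular fill wedges — a whole-image rotation by a non-right angle.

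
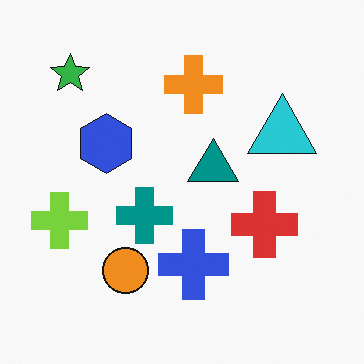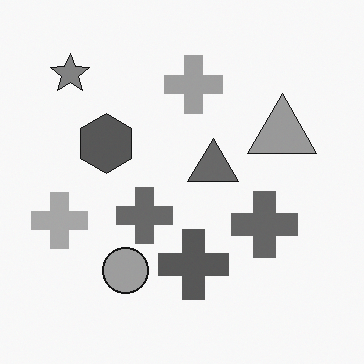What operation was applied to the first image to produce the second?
The image was converted to grayscale.

All color is removed — every shape is now a shade of grey.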